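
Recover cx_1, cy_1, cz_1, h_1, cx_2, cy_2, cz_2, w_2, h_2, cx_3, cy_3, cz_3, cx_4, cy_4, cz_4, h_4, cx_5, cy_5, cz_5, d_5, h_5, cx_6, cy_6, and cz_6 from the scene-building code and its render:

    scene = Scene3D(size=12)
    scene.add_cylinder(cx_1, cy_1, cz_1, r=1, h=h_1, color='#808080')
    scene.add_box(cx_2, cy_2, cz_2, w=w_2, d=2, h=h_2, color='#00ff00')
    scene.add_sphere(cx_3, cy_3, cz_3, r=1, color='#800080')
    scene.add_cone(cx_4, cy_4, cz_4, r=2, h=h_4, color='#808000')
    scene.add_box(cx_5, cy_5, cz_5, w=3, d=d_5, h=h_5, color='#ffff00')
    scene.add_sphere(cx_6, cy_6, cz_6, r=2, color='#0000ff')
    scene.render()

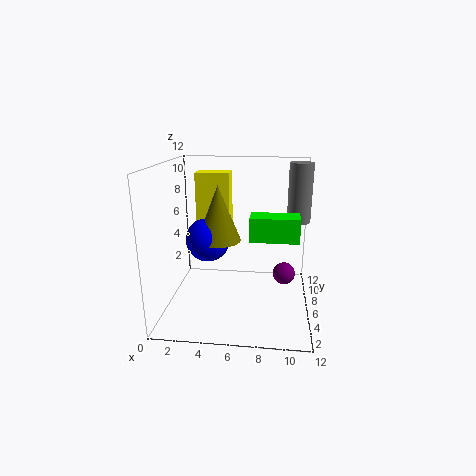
cx_1 = 11
cy_1 = 8
cz_1 = 7
h_1 = 5
cx_2 = 7
cy_2 = 5
cz_2 = 6
w_2 = 4
h_2 = 2
cx_3 = 10
cy_3 = 8
cz_3 = 2
cx_4 = 4
cy_4 = 8
cz_4 = 5
h_4 = 5
cx_5 = 2
cy_5 = 8
cz_5 = 6
d_5 = 2
h_5 = 5
cx_6 = 3
cy_6 = 8
cz_6 = 5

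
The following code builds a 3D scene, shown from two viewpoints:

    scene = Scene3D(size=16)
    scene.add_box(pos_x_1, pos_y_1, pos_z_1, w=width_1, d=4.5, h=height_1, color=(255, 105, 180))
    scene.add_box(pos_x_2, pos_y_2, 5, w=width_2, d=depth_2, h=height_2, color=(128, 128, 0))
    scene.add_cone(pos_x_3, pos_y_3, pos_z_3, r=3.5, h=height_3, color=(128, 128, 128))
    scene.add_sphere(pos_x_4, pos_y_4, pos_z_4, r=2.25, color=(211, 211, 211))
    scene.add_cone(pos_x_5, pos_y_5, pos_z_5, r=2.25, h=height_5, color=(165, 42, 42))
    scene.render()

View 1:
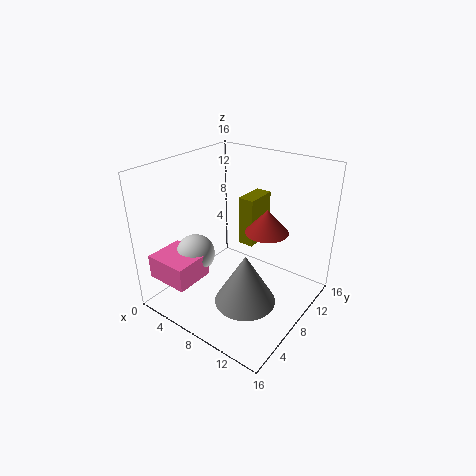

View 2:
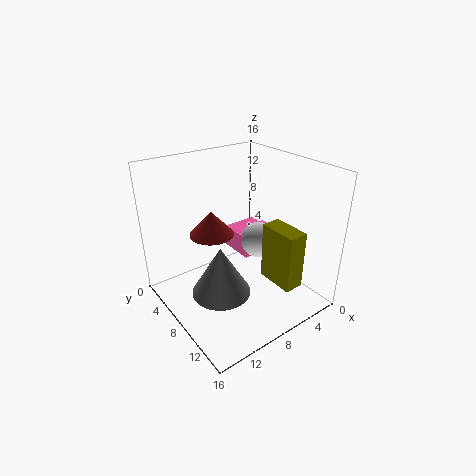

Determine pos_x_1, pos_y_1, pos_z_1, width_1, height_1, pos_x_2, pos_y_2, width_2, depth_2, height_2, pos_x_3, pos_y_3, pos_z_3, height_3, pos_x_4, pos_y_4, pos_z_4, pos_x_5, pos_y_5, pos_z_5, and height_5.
pos_x_1 = 0.25
pos_y_1 = 1.5
pos_z_1 = 3.25
width_1 = 5
height_1 = 2.75
pos_x_2 = 5.5
pos_y_2 = 11.5
width_2 = 2
depth_2 = 4
height_2 = 6
pos_x_3 = 9.75
pos_y_3 = 7
pos_z_3 = 0.75
height_3 = 6
pos_x_4 = 3.25
pos_y_4 = 6
pos_z_4 = 5.25
pos_x_5 = 11.5
pos_y_5 = 8.25
pos_z_5 = 9.75
height_5 = 2.5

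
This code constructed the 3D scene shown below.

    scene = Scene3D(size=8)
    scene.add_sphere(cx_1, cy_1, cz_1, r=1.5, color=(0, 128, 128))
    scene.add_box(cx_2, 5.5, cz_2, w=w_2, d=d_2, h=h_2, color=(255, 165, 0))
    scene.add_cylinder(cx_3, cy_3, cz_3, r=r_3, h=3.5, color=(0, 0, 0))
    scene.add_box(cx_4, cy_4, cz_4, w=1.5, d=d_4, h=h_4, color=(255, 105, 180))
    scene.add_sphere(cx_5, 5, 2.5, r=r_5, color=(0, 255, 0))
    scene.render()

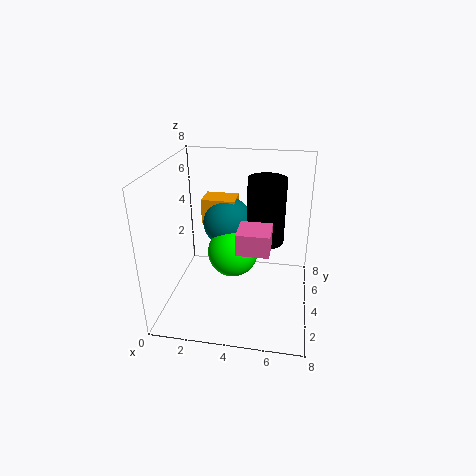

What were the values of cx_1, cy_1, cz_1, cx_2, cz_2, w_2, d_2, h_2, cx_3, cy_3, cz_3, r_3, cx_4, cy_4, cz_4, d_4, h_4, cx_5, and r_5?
cx_1 = 3
cy_1 = 6
cz_1 = 4
cx_2 = 1.5
cz_2 = 4
w_2 = 2
d_2 = 1.5
h_2 = 1.5
cx_3 = 5.5
cy_3 = 4
cz_3 = 4
r_3 = 1
cx_4 = 4.5
cy_4 = 0.5
cz_4 = 5
d_4 = 1.5
h_4 = 1
cx_5 = 3.5
r_5 = 1.5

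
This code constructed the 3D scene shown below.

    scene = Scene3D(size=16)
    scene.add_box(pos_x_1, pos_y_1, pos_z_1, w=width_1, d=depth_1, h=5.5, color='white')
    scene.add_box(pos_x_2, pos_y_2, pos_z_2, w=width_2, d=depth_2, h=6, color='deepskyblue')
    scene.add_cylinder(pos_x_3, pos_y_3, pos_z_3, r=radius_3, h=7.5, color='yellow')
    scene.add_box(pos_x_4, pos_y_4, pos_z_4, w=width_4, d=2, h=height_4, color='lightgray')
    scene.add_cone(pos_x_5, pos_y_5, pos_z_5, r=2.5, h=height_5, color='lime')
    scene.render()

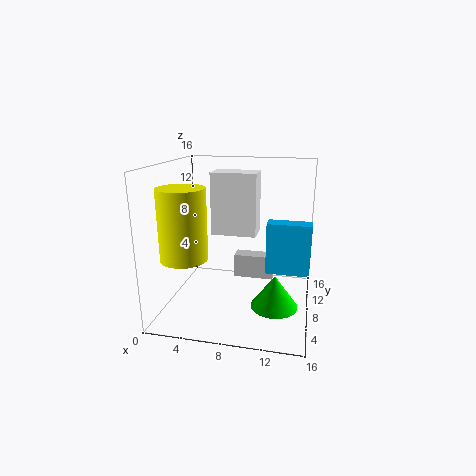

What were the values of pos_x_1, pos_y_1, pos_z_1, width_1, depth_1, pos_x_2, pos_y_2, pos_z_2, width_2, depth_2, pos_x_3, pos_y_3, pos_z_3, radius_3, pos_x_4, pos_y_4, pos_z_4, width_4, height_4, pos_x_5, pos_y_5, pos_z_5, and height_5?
pos_x_1 = 7, pos_y_1 = 1.5, pos_z_1 = 10.5, width_1 = 4, depth_1 = 2.5, pos_x_2 = 11, pos_y_2 = 9, pos_z_2 = 3.5, width_2 = 5, depth_2 = 2, pos_x_3 = 3, pos_y_3 = 4.5, pos_z_3 = 6.5, radius_3 = 2.5, pos_x_4 = 6.5, pos_y_4 = 12.5, pos_z_4 = 1, width_4 = 5, height_4 = 3, pos_x_5 = 12.5, pos_y_5 = 5.5, pos_z_5 = 1.5, height_5 = 3.5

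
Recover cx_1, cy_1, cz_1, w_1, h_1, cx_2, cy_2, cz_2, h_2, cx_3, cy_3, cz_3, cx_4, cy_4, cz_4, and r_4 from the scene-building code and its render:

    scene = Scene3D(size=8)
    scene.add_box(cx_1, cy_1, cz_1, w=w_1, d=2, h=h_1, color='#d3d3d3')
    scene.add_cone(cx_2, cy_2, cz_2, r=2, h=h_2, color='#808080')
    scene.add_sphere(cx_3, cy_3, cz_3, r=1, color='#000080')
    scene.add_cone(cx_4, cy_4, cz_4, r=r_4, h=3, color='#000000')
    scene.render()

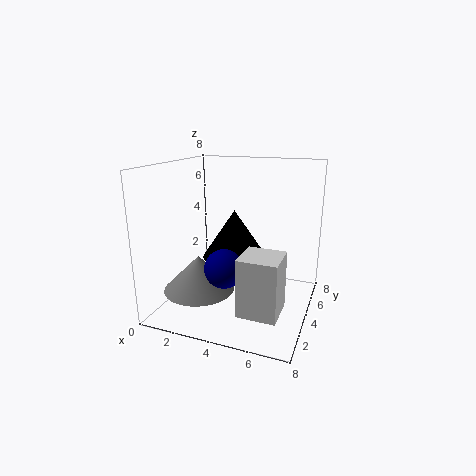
cx_1 = 5
cy_1 = 1
cz_1 = 1
w_1 = 2
h_1 = 3
cx_2 = 2
cy_2 = 3
cz_2 = 1
h_2 = 2
cx_3 = 4
cy_3 = 2
cz_3 = 3
cx_4 = 3
cy_4 = 6
cz_4 = 2
r_4 = 2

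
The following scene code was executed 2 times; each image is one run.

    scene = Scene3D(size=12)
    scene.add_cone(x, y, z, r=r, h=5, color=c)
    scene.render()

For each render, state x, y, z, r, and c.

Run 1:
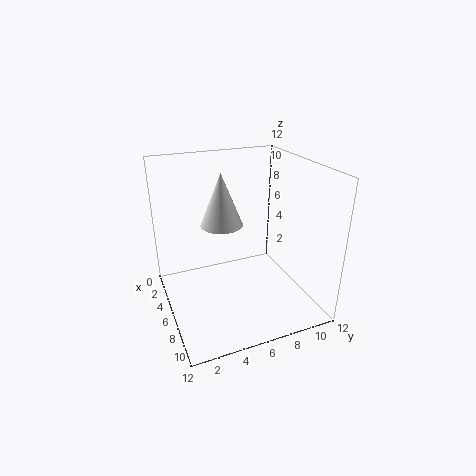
x = 2
y = 6
z = 5.5
r = 2
c = 'white'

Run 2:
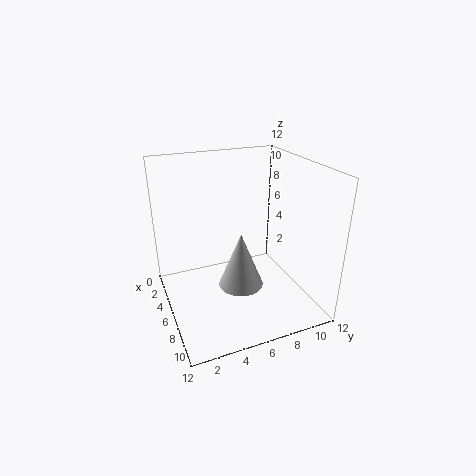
x = 5.5
y = 6.5
z = 1
r = 2
c = 'lightgray'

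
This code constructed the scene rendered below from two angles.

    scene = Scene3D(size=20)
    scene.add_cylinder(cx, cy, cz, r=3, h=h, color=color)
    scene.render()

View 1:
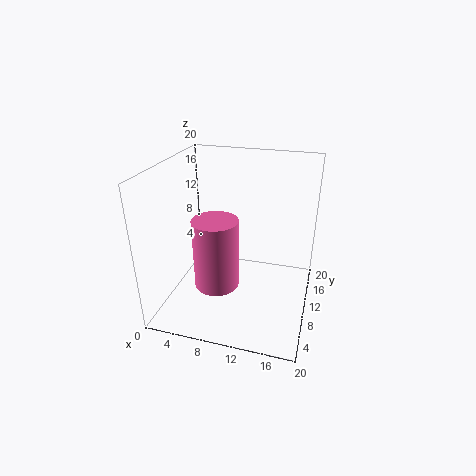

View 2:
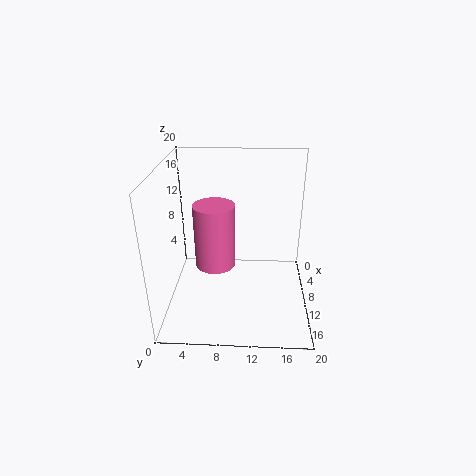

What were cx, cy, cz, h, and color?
cx = 8; cy = 6.5; cz = 4.5; h = 9.5; color = 'hotpink'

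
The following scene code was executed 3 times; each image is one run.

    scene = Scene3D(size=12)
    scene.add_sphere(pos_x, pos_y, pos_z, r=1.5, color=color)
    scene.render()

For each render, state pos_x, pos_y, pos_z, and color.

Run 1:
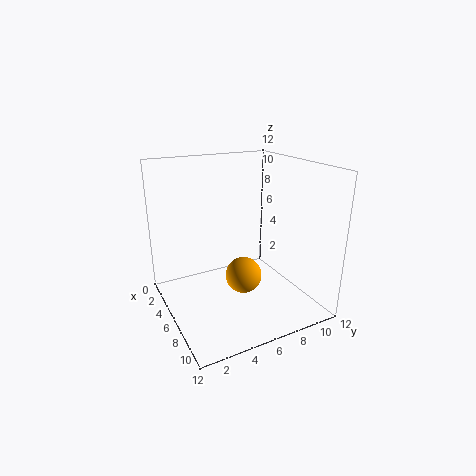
pos_x = 7, pos_y = 6, pos_z = 3, color = 'orange'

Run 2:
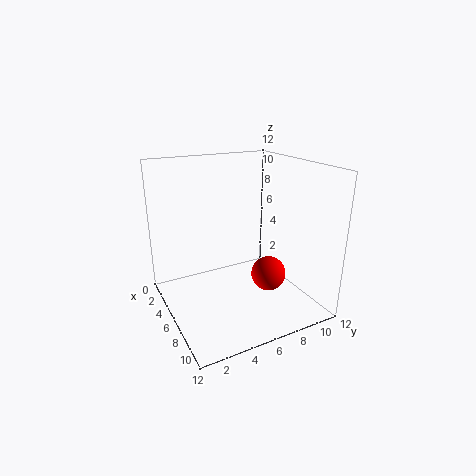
pos_x = 7, pos_y = 8.5, pos_z = 2.5, color = 'red'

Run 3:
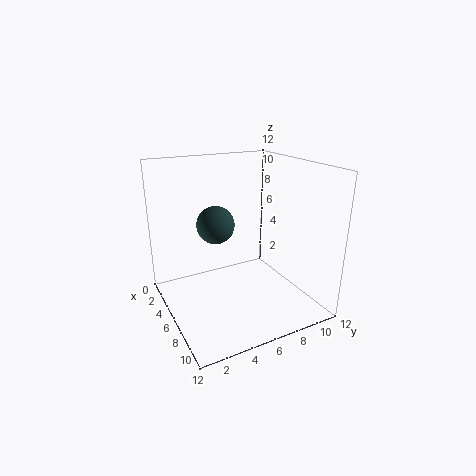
pos_x = 6, pos_y = 4, pos_z = 7.5, color = 'darkslategray'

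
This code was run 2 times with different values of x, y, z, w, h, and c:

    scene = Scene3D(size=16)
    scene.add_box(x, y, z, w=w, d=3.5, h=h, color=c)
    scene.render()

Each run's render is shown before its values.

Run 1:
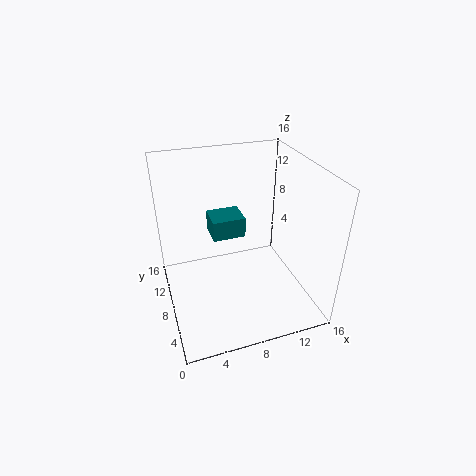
x = 6, y = 11, z = 6, w = 4, h = 2.5, c = 'teal'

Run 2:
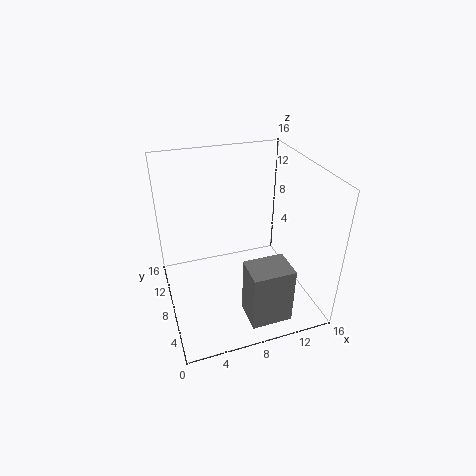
x = 7.5, y = 1.5, z = 0.5, w = 4.5, h = 6.5, c = 'gray'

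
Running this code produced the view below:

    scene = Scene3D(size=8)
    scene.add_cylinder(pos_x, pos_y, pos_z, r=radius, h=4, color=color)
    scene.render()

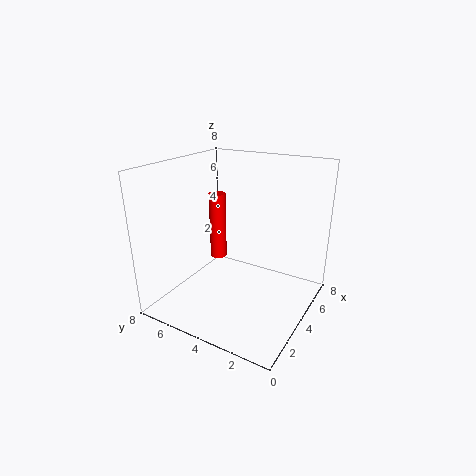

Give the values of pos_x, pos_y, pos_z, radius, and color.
pos_x = 5; pos_y = 6; pos_z = 2; radius = 0.5; color = 'red'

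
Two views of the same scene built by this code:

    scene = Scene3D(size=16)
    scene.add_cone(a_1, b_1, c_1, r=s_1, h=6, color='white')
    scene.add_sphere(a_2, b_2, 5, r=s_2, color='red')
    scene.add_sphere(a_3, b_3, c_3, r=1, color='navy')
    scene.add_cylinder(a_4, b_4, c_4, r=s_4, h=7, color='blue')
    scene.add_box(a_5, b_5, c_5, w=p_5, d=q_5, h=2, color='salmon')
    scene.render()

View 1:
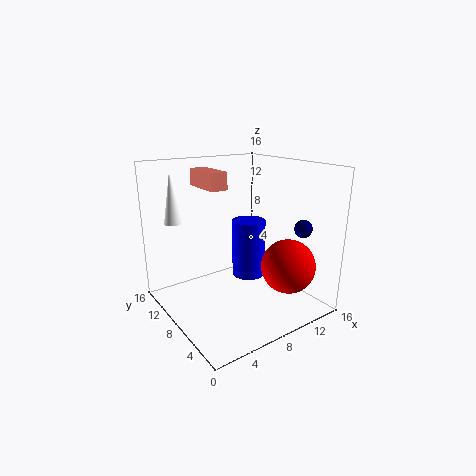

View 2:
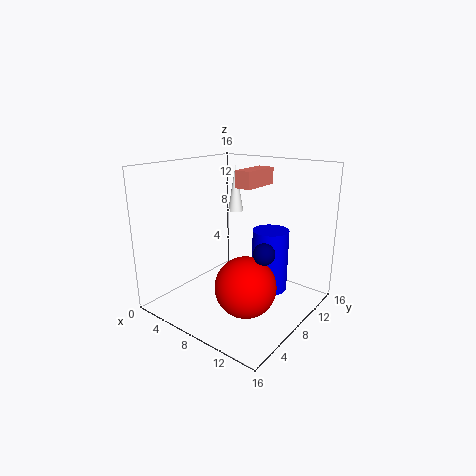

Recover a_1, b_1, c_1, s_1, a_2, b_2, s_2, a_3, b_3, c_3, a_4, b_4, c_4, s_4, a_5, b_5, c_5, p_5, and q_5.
a_1 = 3
b_1 = 14
c_1 = 9
s_1 = 1
a_2 = 12
b_2 = 4
s_2 = 3
a_3 = 14
b_3 = 4
c_3 = 9
a_4 = 11
b_4 = 10
c_4 = 2
s_4 = 2
a_5 = 6
b_5 = 10
c_5 = 13
p_5 = 2
q_5 = 5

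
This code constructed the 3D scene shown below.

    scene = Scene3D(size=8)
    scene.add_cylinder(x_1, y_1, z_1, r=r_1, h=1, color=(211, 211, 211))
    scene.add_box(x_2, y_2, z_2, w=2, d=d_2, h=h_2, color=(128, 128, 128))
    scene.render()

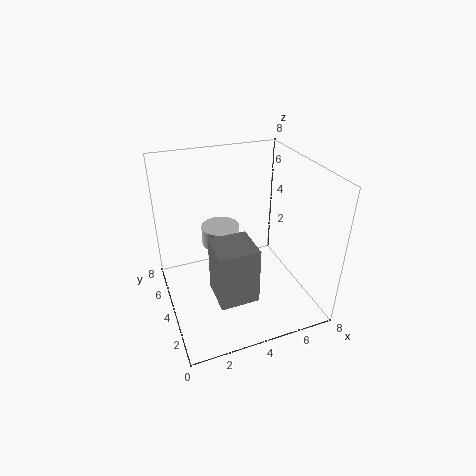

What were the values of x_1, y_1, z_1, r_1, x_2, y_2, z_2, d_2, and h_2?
x_1 = 3, y_1 = 4, z_1 = 4, r_1 = 1, x_2 = 2, y_2 = 1, z_2 = 2, d_2 = 2, h_2 = 3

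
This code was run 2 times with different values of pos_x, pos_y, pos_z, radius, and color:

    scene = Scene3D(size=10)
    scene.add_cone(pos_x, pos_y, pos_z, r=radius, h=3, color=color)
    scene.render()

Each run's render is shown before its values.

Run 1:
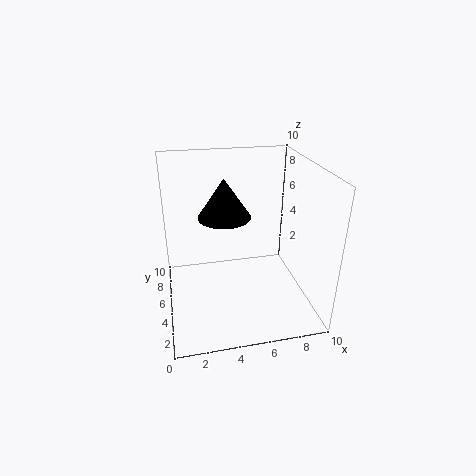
pos_x = 4.5; pos_y = 7.5; pos_z = 5.5; radius = 2; color = 'black'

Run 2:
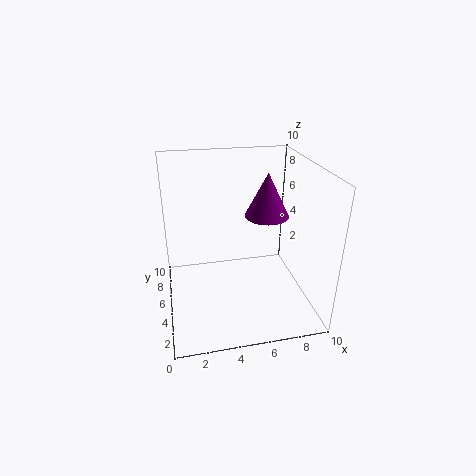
pos_x = 7; pos_y = 5; pos_z = 6.5; radius = 1.5; color = 'purple'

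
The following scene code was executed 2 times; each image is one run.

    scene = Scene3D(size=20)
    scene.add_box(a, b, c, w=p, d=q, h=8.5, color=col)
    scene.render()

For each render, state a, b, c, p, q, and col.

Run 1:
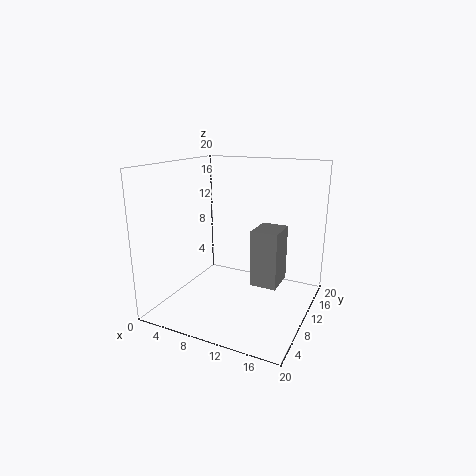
a = 11
b = 12
c = 2
p = 4
q = 5
col = 'gray'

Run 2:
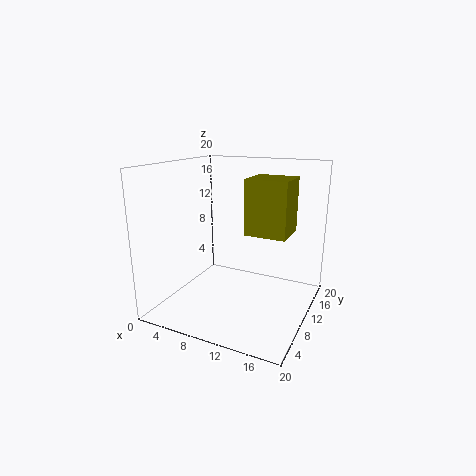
a = 9
b = 14
c = 9
p = 6.5
q = 6
col = 'olive'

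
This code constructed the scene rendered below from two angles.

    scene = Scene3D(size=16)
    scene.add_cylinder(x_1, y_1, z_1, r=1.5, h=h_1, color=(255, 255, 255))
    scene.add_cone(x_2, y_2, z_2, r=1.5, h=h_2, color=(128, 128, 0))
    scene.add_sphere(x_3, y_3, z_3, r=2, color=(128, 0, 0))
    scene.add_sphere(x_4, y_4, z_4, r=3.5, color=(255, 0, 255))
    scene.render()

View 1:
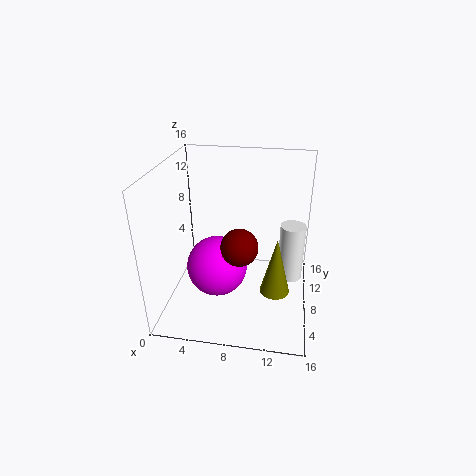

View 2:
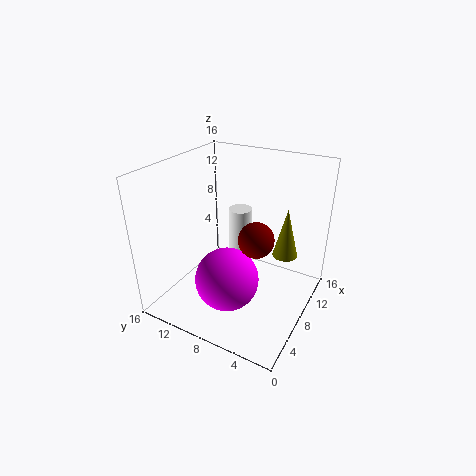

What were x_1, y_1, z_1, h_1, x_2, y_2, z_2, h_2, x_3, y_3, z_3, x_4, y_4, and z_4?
x_1 = 14
y_1 = 11
z_1 = 1.5
h_1 = 7
x_2 = 12.5
y_2 = 4
z_2 = 4.5
h_2 = 6
x_3 = 8.5
y_3 = 6
z_3 = 8
x_4 = 5.5
y_4 = 8
z_4 = 4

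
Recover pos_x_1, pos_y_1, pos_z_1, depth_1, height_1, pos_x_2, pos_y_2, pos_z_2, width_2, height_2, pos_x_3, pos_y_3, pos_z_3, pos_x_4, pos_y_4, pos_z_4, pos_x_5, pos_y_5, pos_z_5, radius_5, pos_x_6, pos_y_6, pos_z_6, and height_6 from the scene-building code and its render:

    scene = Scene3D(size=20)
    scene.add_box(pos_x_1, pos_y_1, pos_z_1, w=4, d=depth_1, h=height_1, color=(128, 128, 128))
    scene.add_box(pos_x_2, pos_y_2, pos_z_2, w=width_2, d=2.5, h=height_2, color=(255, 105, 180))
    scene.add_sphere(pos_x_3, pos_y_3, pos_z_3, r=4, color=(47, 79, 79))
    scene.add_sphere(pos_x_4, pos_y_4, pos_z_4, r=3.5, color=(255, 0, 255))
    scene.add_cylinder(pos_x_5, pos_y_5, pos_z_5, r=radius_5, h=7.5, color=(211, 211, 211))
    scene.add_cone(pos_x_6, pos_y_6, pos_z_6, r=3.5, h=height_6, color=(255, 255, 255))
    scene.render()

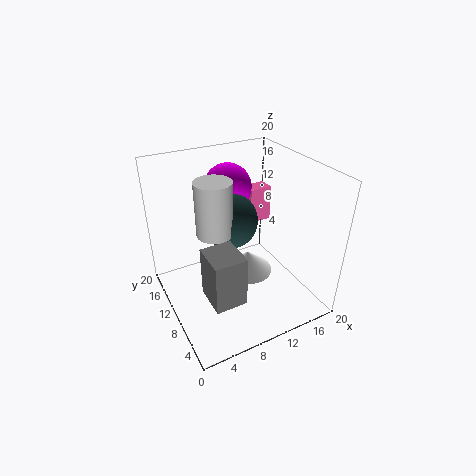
pos_x_1 = 3
pos_y_1 = 2
pos_z_1 = 6
depth_1 = 4.5
height_1 = 6.5
pos_x_2 = 15
pos_y_2 = 15
pos_z_2 = 8.5
width_2 = 3.5
height_2 = 5.5
pos_x_3 = 10
pos_y_3 = 12.5
pos_z_3 = 11.5
pos_x_4 = 11.5
pos_y_4 = 16
pos_z_4 = 15
pos_x_5 = 7
pos_y_5 = 11
pos_z_5 = 11
radius_5 = 2.5
pos_x_6 = 11
pos_y_6 = 9
pos_z_6 = 5
height_6 = 3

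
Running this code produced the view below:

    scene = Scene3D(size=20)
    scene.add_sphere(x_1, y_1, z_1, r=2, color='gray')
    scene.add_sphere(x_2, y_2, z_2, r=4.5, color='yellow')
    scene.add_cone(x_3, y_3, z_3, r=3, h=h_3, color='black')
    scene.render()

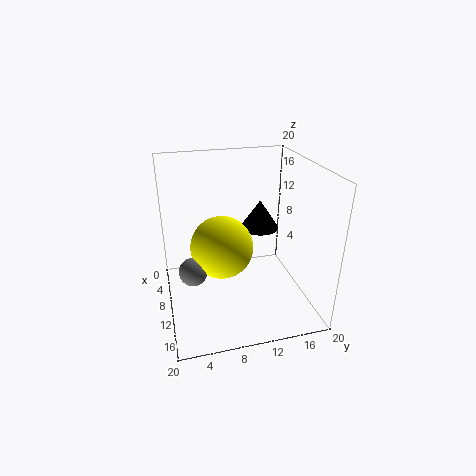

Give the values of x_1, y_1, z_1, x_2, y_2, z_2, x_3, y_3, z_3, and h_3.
x_1 = 10, y_1 = 3.5, z_1 = 5.5, x_2 = 8.5, y_2 = 8, z_2 = 8, x_3 = 4.5, y_3 = 15, z_3 = 8.5, h_3 = 4.5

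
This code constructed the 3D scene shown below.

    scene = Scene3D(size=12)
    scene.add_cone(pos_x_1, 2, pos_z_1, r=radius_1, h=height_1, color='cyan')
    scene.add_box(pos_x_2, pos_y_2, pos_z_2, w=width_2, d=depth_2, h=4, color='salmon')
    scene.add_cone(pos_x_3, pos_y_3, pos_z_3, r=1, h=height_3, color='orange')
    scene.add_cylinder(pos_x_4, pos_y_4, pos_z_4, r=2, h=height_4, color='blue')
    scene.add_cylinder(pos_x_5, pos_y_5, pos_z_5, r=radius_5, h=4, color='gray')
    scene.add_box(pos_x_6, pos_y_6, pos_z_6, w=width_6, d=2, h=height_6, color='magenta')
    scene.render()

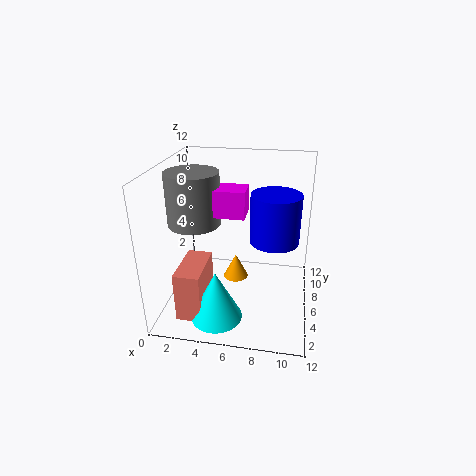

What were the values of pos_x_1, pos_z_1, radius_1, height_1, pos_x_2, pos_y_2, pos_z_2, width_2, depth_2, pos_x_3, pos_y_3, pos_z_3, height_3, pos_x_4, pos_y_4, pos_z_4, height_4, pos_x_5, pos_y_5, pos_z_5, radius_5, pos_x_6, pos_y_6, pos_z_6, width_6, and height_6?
pos_x_1 = 5, pos_z_1 = 1, radius_1 = 2, height_1 = 4, pos_x_2 = 2, pos_y_2 = 1, pos_z_2 = 1, width_2 = 2, depth_2 = 4, pos_x_3 = 6, pos_y_3 = 5, pos_z_3 = 3, height_3 = 2, pos_x_4 = 9, pos_y_4 = 6, pos_z_4 = 6, height_4 = 4, pos_x_5 = 3, pos_y_5 = 4, pos_z_5 = 8, radius_5 = 2, pos_x_6 = 4, pos_y_6 = 3, pos_z_6 = 9, width_6 = 3, height_6 = 2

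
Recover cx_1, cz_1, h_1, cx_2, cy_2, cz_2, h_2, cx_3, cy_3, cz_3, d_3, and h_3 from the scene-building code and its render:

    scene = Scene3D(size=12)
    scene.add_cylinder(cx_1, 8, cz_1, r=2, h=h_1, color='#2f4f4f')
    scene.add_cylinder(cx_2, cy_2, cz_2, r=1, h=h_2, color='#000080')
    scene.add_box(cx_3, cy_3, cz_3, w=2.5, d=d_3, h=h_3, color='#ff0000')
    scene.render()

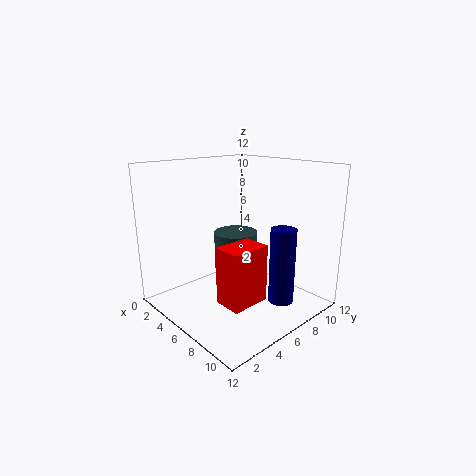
cx_1 = 3.5, cz_1 = 2, h_1 = 3.5, cx_2 = 10, cy_2 = 7, cz_2 = 1.5, h_2 = 6, cx_3 = 5.5, cy_3 = 4, cz_3 = 0.5, d_3 = 3.5, h_3 = 5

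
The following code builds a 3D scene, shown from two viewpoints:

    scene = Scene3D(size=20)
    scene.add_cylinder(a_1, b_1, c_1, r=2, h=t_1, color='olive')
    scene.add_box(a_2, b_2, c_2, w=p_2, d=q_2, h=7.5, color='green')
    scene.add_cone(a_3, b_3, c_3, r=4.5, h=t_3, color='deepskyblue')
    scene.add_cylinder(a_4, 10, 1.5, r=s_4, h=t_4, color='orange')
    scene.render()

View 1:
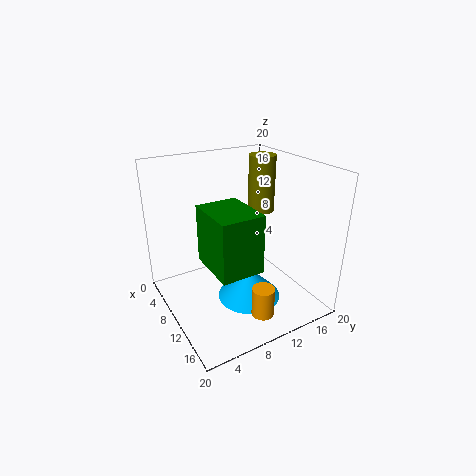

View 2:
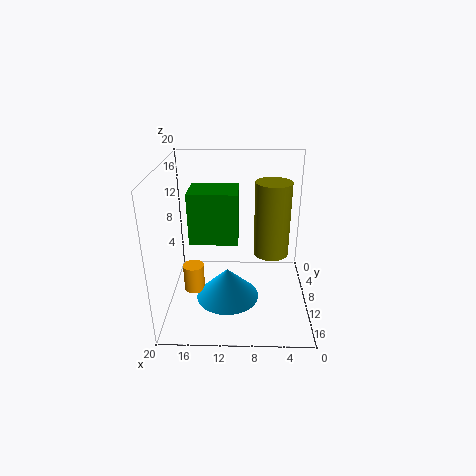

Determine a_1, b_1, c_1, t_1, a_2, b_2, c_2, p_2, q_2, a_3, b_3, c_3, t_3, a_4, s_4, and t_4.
a_1 = 6, b_1 = 16.5, c_1 = 11.5, t_1 = 8.5, a_2 = 10, b_2 = 4, c_2 = 8.5, p_2 = 7, q_2 = 5.5, a_3 = 11.5, b_3 = 11, c_3 = 1, t_3 = 4.5, a_4 = 16.5, s_4 = 1.5, t_4 = 4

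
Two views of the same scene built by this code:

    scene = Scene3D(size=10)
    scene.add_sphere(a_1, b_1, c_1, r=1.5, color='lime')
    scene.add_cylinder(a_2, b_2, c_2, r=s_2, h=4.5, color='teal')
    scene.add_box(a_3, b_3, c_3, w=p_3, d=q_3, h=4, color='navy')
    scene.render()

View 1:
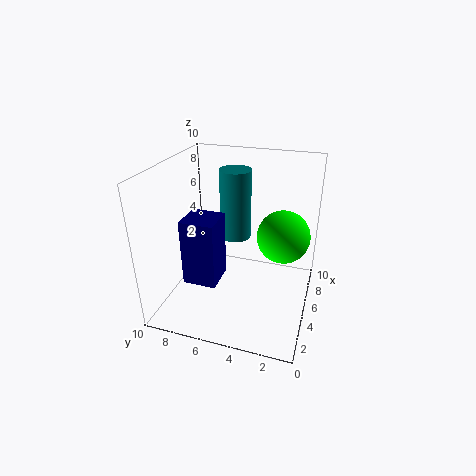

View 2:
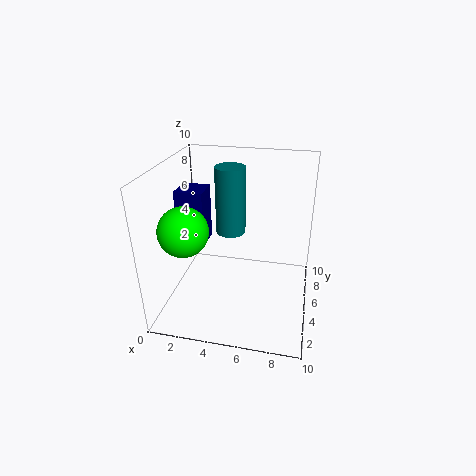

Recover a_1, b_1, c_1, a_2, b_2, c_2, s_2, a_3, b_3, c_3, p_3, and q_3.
a_1 = 2.5, b_1 = 1.5, c_1 = 7, a_2 = 4.5, b_2 = 5, c_2 = 5.5, s_2 = 1, a_3 = 0.5, b_3 = 5, c_3 = 4, p_3 = 2, q_3 = 2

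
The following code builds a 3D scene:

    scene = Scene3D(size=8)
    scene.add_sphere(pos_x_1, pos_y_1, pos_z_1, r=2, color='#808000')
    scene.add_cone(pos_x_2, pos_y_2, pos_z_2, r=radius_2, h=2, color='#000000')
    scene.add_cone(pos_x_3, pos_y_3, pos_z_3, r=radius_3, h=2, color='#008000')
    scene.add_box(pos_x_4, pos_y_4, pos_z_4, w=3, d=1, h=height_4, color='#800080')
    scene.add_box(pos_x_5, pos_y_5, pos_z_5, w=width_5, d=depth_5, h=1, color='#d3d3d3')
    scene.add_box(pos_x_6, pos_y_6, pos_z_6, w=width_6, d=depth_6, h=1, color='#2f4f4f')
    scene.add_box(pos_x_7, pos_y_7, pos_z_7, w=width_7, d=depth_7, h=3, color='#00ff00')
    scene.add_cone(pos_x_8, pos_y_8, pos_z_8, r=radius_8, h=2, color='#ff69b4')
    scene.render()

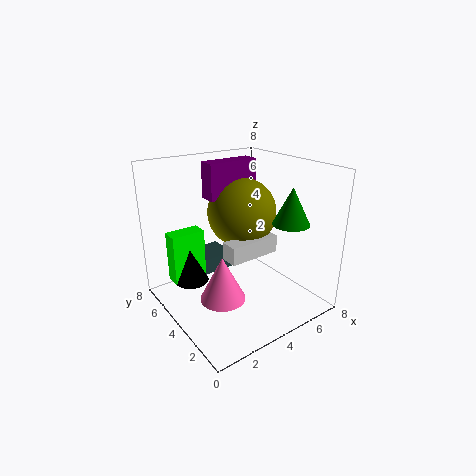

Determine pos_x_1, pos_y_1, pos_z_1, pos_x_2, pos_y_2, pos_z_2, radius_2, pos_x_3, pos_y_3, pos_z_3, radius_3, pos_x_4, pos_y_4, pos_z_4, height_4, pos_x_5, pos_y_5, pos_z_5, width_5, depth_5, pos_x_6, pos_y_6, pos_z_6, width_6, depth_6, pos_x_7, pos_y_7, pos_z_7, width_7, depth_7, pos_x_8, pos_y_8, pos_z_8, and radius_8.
pos_x_1 = 5, pos_y_1 = 5, pos_z_1 = 5, pos_x_2 = 2, pos_y_2 = 6, pos_z_2 = 1, radius_2 = 1, pos_x_3 = 6, pos_y_3 = 2, pos_z_3 = 5, radius_3 = 1, pos_x_4 = 3, pos_y_4 = 5, pos_z_4 = 6, height_4 = 2, pos_x_5 = 3, pos_y_5 = 3, pos_z_5 = 3, width_5 = 3, depth_5 = 1, pos_x_6 = 3, pos_y_6 = 6, pos_z_6 = 1, width_6 = 2, depth_6 = 2, pos_x_7 = 1, pos_y_7 = 6, pos_z_7 = 1, width_7 = 2, depth_7 = 1, pos_x_8 = 1, pos_y_8 = 1, pos_z_8 = 3, radius_8 = 1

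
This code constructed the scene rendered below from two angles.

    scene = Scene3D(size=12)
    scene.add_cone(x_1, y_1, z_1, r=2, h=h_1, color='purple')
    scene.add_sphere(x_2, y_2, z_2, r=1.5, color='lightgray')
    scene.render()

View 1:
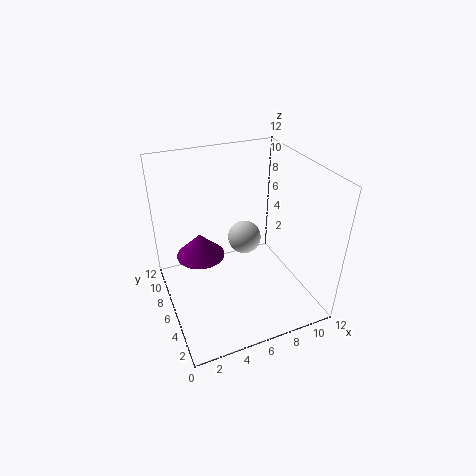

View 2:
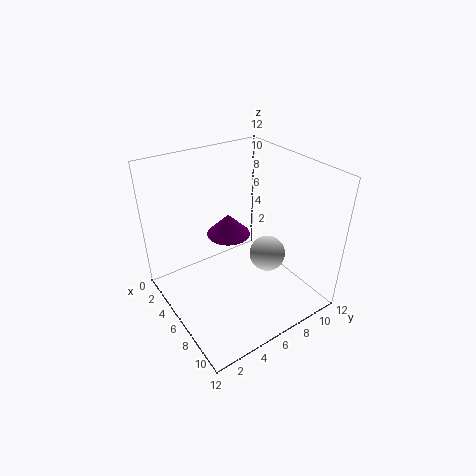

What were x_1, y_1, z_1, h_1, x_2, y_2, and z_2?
x_1 = 3, y_1 = 7, z_1 = 4.5, h_1 = 2, x_2 = 7.5, y_2 = 8, z_2 = 4.5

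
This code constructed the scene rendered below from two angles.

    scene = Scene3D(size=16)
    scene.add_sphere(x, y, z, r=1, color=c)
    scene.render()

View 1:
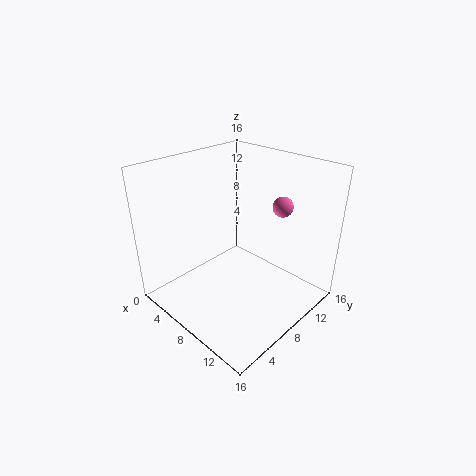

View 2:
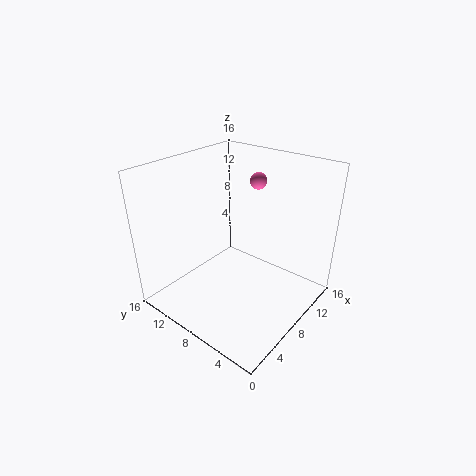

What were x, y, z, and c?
x = 13, y = 9, z = 13, c = 'hotpink'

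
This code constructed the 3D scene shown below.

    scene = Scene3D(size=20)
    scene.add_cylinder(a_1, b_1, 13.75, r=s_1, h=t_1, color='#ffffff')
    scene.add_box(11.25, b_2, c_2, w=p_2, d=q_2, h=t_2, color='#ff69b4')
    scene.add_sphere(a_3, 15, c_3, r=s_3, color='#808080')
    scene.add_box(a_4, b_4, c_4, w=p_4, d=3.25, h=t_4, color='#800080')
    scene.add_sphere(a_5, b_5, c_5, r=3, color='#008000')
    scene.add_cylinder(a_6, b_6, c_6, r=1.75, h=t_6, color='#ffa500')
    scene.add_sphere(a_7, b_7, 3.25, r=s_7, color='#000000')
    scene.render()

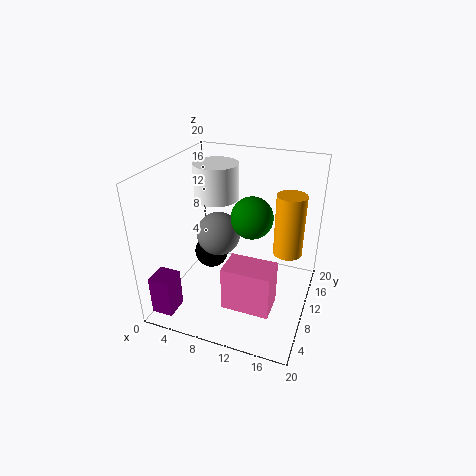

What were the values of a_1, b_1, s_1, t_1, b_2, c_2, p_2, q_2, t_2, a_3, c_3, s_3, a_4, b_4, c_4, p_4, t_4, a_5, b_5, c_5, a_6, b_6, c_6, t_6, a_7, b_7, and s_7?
a_1 = 5.25
b_1 = 13.75
s_1 = 3.25
t_1 = 5.25
b_2 = 1
c_2 = 5.5
p_2 = 5.75
q_2 = 3.75
t_2 = 5.5
a_3 = 4.75
c_3 = 7
s_3 = 3.5
a_4 = 0.25
b_4 = 1.75
c_4 = 0.5
p_4 = 3
t_4 = 5.5
a_5 = 11.25
b_5 = 12.25
c_5 = 12.25
a_6 = 17.5
b_6 = 7.25
c_6 = 11
t_6 = 7.5
a_7 = 3.25
b_7 = 15.25
s_7 = 2.75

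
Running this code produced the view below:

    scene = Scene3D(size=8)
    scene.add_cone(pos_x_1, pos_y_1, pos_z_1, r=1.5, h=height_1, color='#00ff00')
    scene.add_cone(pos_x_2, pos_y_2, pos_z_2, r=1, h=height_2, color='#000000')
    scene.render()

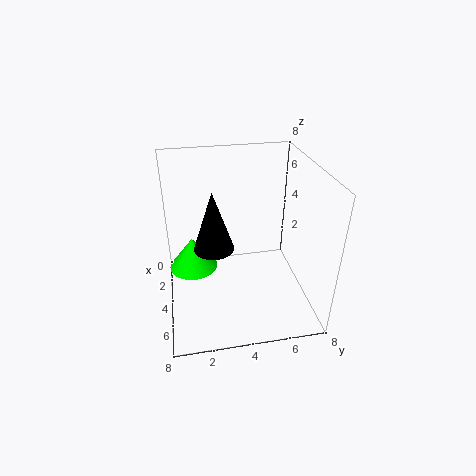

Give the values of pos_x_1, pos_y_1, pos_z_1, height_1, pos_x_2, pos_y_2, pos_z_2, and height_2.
pos_x_1 = 2
pos_y_1 = 1.5
pos_z_1 = 1
height_1 = 2
pos_x_2 = 5.5
pos_y_2 = 2.5
pos_z_2 = 4.5
height_2 = 3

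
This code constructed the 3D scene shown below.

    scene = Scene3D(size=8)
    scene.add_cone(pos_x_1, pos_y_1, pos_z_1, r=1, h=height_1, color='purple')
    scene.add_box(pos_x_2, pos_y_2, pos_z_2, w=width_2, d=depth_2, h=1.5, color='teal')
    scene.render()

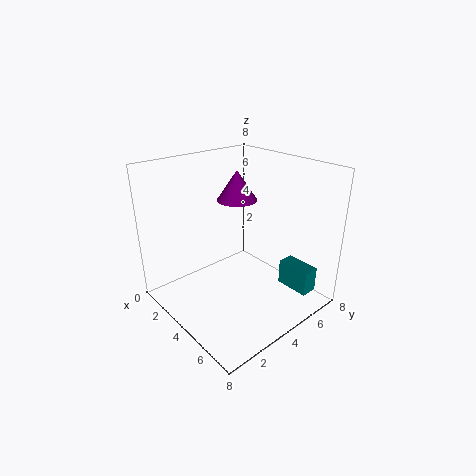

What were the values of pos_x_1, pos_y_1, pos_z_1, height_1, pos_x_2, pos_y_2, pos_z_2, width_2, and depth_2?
pos_x_1 = 4.5, pos_y_1 = 3.5, pos_z_1 = 6.5, height_1 = 1.5, pos_x_2 = 5, pos_y_2 = 6.5, pos_z_2 = 0.5, width_2 = 2, depth_2 = 1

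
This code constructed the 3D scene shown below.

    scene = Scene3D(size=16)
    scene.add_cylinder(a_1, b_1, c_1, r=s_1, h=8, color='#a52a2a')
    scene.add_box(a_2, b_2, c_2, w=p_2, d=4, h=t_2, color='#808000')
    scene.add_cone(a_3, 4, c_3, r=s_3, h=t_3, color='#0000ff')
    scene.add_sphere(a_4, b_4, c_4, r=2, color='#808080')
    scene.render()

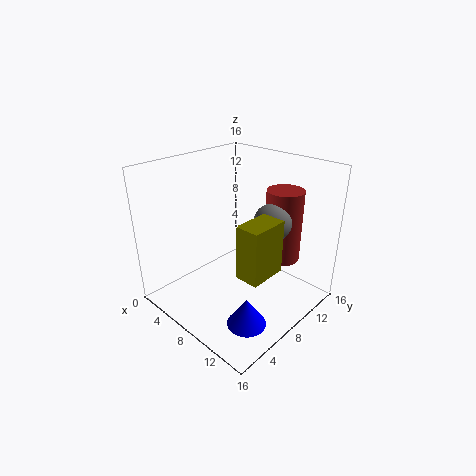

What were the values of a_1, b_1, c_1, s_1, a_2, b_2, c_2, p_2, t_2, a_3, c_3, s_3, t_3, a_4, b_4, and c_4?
a_1 = 11.5, b_1 = 11.5, c_1 = 5.5, s_1 = 2, a_2 = 11.5, b_2 = 4, c_2 = 6.5, p_2 = 2.5, t_2 = 5.5, a_3 = 13, c_3 = 1.5, s_3 = 2, t_3 = 3, a_4 = 11.5, b_4 = 9.5, c_4 = 10.5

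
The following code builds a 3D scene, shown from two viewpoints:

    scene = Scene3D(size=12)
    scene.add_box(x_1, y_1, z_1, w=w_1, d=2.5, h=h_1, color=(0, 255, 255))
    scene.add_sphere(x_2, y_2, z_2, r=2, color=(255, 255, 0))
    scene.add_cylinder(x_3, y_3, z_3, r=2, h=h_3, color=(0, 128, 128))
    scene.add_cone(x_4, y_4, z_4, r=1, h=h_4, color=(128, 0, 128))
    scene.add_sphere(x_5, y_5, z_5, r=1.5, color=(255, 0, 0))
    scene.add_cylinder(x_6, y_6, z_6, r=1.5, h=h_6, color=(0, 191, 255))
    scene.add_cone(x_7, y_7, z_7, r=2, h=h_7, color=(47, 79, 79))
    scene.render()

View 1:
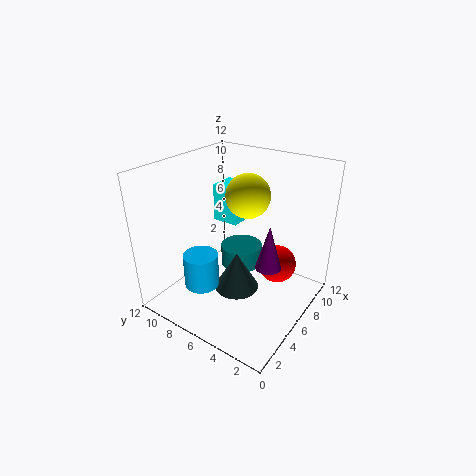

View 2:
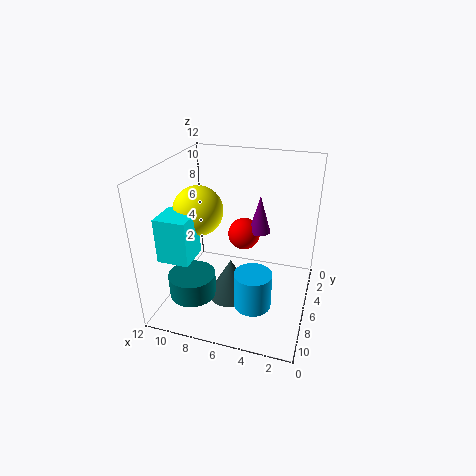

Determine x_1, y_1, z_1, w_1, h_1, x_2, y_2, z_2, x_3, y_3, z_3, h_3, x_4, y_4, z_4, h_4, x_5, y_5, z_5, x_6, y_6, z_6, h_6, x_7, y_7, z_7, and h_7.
x_1 = 8.5; y_1 = 8; z_1 = 5.5; w_1 = 2.5; h_1 = 3.5; x_2 = 9; y_2 = 7; z_2 = 8.5; x_3 = 9.5; y_3 = 8; z_3 = 1; h_3 = 2; x_4 = 5; y_4 = 2.5; z_4 = 5; h_4 = 3.5; x_5 = 6.5; y_5 = 2.5; z_5 = 4.5; x_6 = 4; y_6 = 8.5; z_6 = 1.5; h_6 = 3; x_7 = 6.5; y_7 = 6.5; z_7 = 0.5; h_7 = 3.5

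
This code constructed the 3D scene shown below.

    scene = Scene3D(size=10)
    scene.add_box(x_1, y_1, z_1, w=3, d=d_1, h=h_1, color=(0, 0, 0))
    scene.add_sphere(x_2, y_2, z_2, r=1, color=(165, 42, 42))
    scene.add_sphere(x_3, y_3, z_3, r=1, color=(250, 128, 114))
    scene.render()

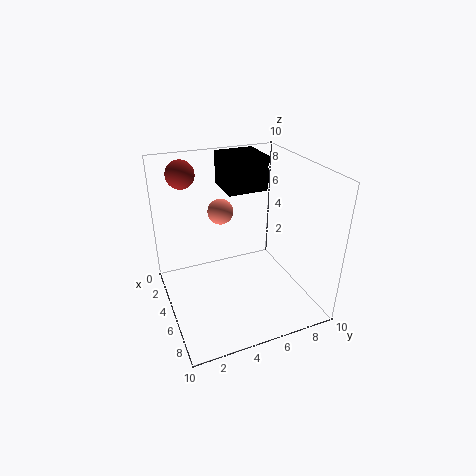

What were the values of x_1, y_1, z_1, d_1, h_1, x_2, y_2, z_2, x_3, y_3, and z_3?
x_1 = 0.5, y_1 = 5, z_1 = 7.5, d_1 = 3, h_1 = 2.5, x_2 = 2, y_2 = 2, z_2 = 9, x_3 = 1.5, y_3 = 5, z_3 = 5.5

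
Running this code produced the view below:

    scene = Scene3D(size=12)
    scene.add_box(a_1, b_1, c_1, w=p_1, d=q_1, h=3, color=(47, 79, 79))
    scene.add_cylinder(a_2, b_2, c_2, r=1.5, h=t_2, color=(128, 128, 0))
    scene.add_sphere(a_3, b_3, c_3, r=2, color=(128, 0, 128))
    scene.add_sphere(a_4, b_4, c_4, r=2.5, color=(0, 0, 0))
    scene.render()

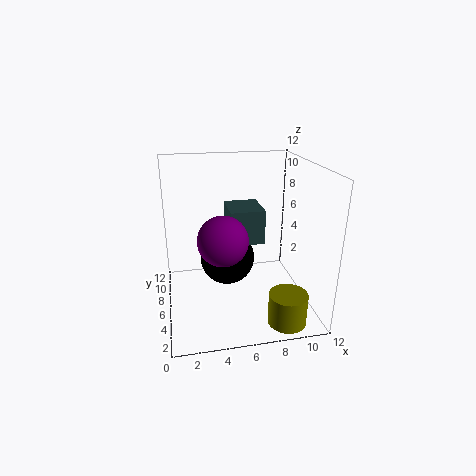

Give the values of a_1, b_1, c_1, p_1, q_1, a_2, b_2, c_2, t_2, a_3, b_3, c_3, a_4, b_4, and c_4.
a_1 = 5.5, b_1 = 6.5, c_1 = 5, p_1 = 3, q_1 = 3.5, a_2 = 9, b_2 = 1.5, c_2 = 0.5, t_2 = 2.5, a_3 = 4.5, b_3 = 4.5, c_3 = 6.5, a_4 = 5.5, b_4 = 8.5, c_4 = 3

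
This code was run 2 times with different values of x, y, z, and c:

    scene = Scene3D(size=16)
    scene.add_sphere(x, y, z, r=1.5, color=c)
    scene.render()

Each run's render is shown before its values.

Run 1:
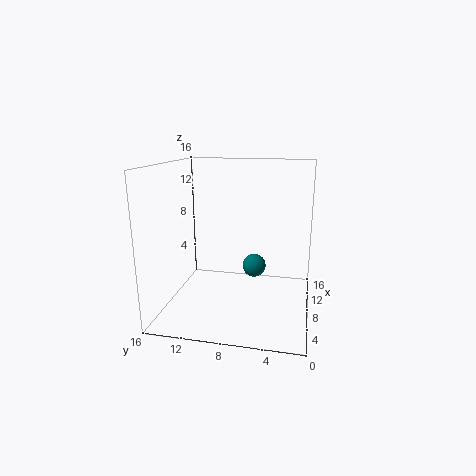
x = 13.5; y = 7; z = 2.5; c = 'teal'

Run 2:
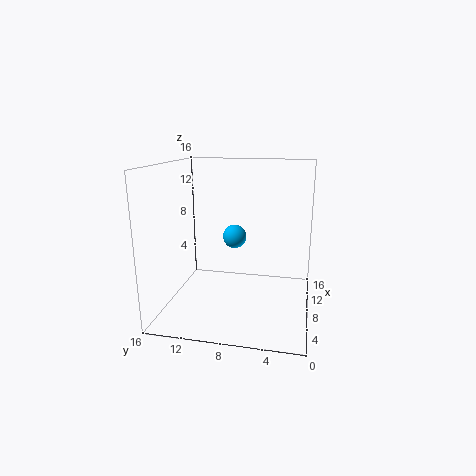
x = 13; y = 9.5; z = 6.5; c = 'deepskyblue'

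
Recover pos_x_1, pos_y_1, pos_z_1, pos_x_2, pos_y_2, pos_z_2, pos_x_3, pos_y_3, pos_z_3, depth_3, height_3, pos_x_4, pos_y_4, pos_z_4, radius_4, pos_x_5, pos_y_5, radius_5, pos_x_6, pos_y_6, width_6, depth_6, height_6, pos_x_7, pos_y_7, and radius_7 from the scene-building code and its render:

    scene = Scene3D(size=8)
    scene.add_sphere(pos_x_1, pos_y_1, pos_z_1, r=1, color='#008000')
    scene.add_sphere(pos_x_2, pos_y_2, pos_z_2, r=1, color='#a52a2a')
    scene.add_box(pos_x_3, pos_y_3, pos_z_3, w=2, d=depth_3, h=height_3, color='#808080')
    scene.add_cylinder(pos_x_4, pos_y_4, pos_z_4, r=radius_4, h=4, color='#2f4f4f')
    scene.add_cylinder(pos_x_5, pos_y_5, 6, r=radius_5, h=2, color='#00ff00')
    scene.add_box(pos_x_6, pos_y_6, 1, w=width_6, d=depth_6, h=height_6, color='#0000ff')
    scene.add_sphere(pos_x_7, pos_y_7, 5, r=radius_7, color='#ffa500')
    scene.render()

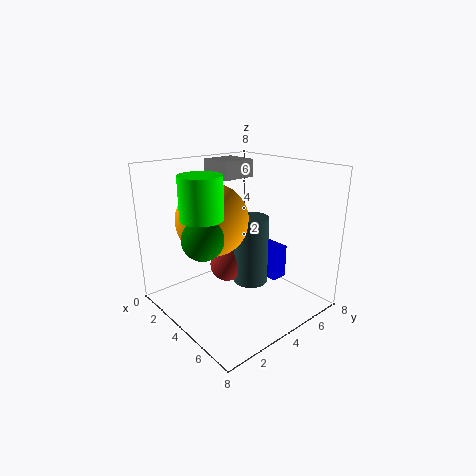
pos_x_1 = 5, pos_y_1 = 1, pos_z_1 = 5, pos_x_2 = 3, pos_y_2 = 4, pos_z_2 = 2, pos_x_3 = 1, pos_y_3 = 4, pos_z_3 = 7, depth_3 = 2, height_3 = 1, pos_x_4 = 4, pos_y_4 = 5, pos_z_4 = 1, radius_4 = 1, pos_x_5 = 5, pos_y_5 = 1, radius_5 = 1, pos_x_6 = 3, pos_y_6 = 6, width_6 = 2, depth_6 = 1, height_6 = 2, pos_x_7 = 3, pos_y_7 = 3, radius_7 = 2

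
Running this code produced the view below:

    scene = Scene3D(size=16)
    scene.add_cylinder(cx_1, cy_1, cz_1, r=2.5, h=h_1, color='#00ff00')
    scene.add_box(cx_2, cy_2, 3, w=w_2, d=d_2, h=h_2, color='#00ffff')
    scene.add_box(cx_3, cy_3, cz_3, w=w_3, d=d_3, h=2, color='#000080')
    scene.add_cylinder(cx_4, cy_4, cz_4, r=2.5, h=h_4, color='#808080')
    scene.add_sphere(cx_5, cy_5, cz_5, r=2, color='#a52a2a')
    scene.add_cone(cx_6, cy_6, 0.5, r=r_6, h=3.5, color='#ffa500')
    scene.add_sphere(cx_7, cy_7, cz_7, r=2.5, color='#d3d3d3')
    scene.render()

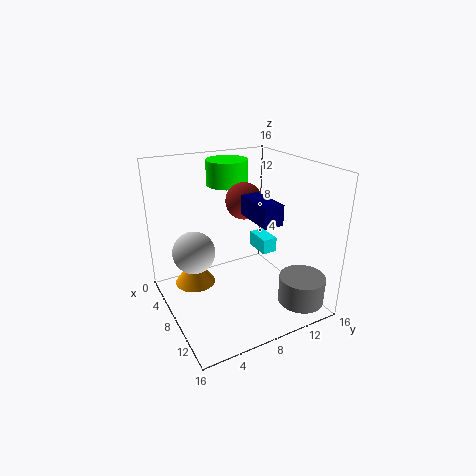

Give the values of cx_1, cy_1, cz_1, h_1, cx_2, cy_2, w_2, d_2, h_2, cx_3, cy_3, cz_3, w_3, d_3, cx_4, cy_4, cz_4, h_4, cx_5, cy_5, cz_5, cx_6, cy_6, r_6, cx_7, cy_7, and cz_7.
cx_1 = 2.5, cy_1 = 9.5, cz_1 = 12.5, h_1 = 3, cx_2 = 1.5, cy_2 = 13.5, w_2 = 3.5, d_2 = 2, h_2 = 2, cx_3 = 9.5, cy_3 = 7.5, cz_3 = 11.5, w_3 = 4.5, d_3 = 2, cx_4 = 13.5, cy_4 = 13, cz_4 = 1.5, h_4 = 3, cx_5 = 7.5, cy_5 = 9, cz_5 = 12, cx_6 = 3, cy_6 = 4.5, r_6 = 2.5, cx_7 = 4.5, cy_7 = 4, cz_7 = 5.5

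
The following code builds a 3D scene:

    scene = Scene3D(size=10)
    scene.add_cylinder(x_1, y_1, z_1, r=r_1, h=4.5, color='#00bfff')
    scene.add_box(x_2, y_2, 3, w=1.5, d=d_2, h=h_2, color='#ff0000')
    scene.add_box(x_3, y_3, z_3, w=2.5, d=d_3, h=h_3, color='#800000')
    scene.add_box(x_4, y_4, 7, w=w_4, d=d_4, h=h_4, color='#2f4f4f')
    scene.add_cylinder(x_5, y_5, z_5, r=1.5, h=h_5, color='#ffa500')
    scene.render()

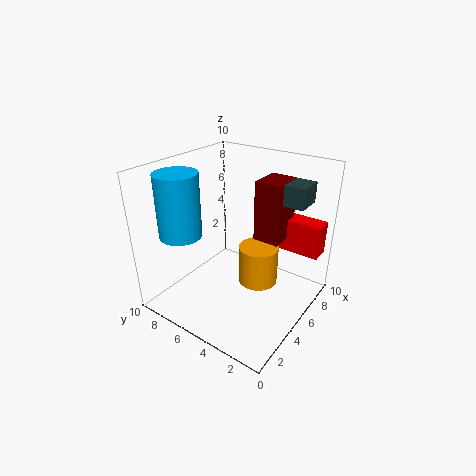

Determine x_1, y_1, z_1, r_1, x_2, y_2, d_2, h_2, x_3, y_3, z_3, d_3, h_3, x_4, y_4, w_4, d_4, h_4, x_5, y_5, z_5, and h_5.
x_1 = 3; y_1 = 8.5; z_1 = 5; r_1 = 1.5; x_2 = 8.5; y_2 = 0.5; d_2 = 3.5; h_2 = 2.5; x_3 = 7; y_3 = 3; z_3 = 4; d_3 = 2; h_3 = 4.5; x_4 = 7.5; y_4 = 1.5; w_4 = 2; d_4 = 3; h_4 = 1.5; x_5 = 7; y_5 = 4.5; z_5 = 0.5; h_5 = 3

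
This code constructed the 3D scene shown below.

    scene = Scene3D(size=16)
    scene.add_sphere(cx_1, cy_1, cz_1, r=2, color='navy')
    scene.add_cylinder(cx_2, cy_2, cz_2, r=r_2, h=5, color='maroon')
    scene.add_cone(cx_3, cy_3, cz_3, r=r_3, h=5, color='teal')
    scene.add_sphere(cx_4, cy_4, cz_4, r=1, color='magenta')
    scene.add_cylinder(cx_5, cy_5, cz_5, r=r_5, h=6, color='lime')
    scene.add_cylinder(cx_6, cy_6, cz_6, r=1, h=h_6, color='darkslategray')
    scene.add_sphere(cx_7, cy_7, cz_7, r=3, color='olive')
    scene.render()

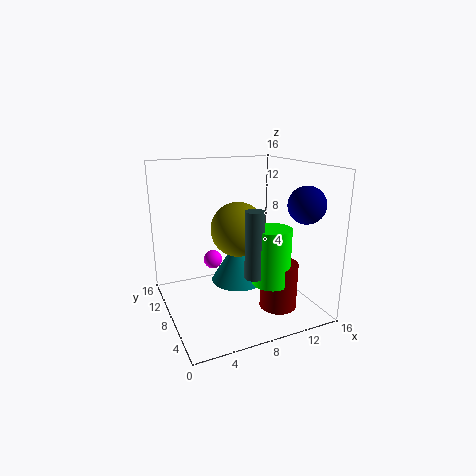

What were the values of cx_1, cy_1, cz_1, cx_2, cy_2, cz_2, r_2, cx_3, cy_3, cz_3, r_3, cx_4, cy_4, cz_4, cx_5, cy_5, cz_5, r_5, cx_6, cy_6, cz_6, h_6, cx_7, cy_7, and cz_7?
cx_1 = 14
cy_1 = 4
cz_1 = 12
cx_2 = 11
cy_2 = 4
cz_2 = 1
r_2 = 2
cx_3 = 8
cy_3 = 8
cz_3 = 3
r_3 = 3
cx_4 = 5
cy_4 = 8
cz_4 = 6
cx_5 = 10
cy_5 = 4
cz_5 = 4
r_5 = 2
cx_6 = 8
cy_6 = 4
cz_6 = 5
h_6 = 7
cx_7 = 8
cy_7 = 8
cz_7 = 9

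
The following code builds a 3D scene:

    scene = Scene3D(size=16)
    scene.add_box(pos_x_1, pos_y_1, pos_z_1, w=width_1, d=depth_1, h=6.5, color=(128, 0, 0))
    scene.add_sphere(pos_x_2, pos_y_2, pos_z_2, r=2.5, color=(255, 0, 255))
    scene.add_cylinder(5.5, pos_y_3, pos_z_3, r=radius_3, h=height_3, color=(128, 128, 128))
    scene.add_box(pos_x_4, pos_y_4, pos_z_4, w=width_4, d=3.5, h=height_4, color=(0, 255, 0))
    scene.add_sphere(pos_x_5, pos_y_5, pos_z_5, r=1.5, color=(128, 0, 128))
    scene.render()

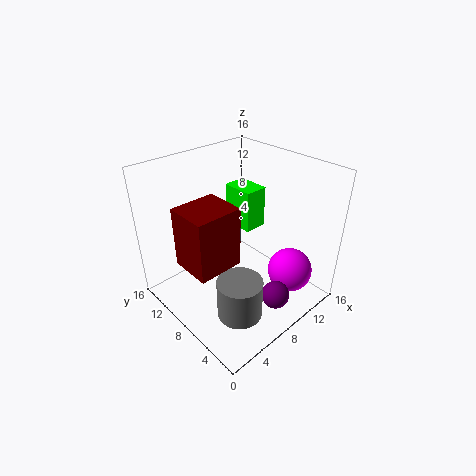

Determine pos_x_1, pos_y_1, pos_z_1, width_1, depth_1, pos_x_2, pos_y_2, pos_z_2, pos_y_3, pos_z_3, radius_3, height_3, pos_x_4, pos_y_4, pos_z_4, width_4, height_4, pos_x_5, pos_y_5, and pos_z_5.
pos_x_1 = 1.5; pos_y_1 = 6; pos_z_1 = 6.5; width_1 = 5; depth_1 = 4.5; pos_x_2 = 12; pos_y_2 = 3.5; pos_z_2 = 4; pos_y_3 = 5; pos_z_3 = 0.5; radius_3 = 2.5; height_3 = 4.5; pos_x_4 = 8.5; pos_y_4 = 7; pos_z_4 = 9; width_4 = 2.5; height_4 = 4.5; pos_x_5 = 8.5; pos_y_5 = 2.5; pos_z_5 = 3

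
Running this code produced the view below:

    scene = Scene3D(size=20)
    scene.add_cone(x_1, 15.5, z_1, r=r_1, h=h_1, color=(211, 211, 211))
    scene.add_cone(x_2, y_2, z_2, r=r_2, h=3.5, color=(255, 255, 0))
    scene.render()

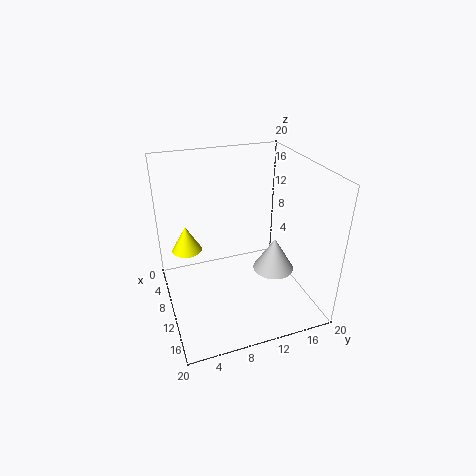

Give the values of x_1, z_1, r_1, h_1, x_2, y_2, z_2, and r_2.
x_1 = 10.5, z_1 = 4, r_1 = 3, h_1 = 5, x_2 = 9, y_2 = 3, z_2 = 9, r_2 = 2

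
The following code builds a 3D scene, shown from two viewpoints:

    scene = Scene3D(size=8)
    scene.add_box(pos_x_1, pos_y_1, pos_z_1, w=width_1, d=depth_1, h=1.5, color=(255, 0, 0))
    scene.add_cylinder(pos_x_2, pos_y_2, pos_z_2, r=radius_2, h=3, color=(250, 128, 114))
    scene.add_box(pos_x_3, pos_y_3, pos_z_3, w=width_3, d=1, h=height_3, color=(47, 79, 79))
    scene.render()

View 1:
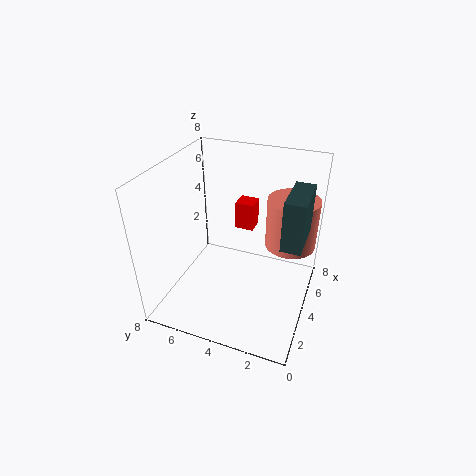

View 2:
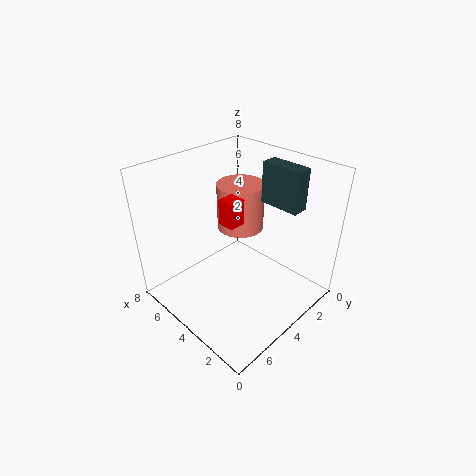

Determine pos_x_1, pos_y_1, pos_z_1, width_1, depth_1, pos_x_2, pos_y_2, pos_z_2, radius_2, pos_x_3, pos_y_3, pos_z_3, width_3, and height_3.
pos_x_1 = 4.25; pos_y_1 = 3.25; pos_z_1 = 4.5; width_1 = 1; depth_1 = 1; pos_x_2 = 6.25; pos_y_2 = 1.5; pos_z_2 = 2.75; radius_2 = 1.5; pos_x_3 = 2.25; pos_y_3 = 0.25; pos_z_3 = 5; width_3 = 2.5; height_3 = 2.5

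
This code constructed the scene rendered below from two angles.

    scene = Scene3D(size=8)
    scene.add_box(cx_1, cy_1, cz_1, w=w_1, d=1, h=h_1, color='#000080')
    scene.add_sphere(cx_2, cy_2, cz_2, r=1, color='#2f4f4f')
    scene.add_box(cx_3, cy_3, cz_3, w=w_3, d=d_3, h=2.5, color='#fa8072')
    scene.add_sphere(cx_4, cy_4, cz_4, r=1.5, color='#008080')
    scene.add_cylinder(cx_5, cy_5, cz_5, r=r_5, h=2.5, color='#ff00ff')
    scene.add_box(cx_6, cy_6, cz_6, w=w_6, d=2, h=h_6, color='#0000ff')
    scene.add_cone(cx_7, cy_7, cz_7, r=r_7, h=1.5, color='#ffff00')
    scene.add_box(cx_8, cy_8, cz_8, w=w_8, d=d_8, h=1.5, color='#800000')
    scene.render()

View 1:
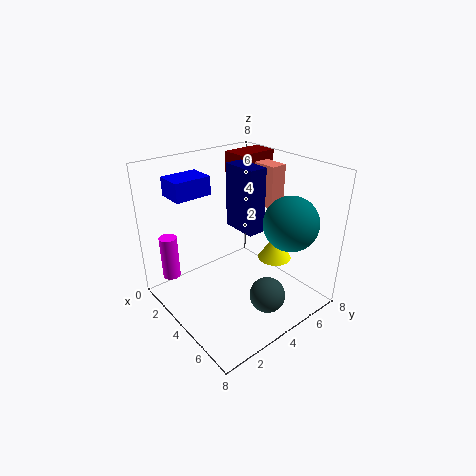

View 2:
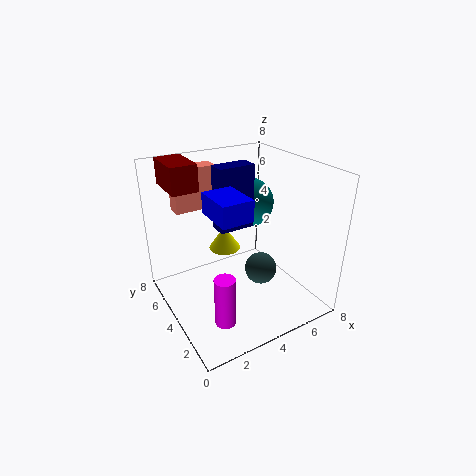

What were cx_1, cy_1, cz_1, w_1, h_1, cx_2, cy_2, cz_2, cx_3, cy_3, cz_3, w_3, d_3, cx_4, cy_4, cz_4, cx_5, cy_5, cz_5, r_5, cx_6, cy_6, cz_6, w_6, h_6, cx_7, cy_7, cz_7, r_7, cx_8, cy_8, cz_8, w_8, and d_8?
cx_1 = 3, cy_1 = 4, cz_1 = 4.5, w_1 = 2, h_1 = 3.5, cx_2 = 6, cy_2 = 4.5, cz_2 = 1, cx_3 = 1.5, cy_3 = 6.5, cz_3 = 5, w_3 = 2.5, d_3 = 1, cx_4 = 6, cy_4 = 6, cz_4 = 5, cx_5 = 1.5, cy_5 = 1, cz_5 = 1.5, r_5 = 0.5, cx_6 = 1.5, cy_6 = 1, cz_6 = 6.5, w_6 = 1.5, h_6 = 1, cx_7 = 4.5, cy_7 = 6.5, cz_7 = 2, r_7 = 1, cx_8 = 1, cy_8 = 5.5, cz_8 = 6.5, w_8 = 1.5, d_8 = 2.5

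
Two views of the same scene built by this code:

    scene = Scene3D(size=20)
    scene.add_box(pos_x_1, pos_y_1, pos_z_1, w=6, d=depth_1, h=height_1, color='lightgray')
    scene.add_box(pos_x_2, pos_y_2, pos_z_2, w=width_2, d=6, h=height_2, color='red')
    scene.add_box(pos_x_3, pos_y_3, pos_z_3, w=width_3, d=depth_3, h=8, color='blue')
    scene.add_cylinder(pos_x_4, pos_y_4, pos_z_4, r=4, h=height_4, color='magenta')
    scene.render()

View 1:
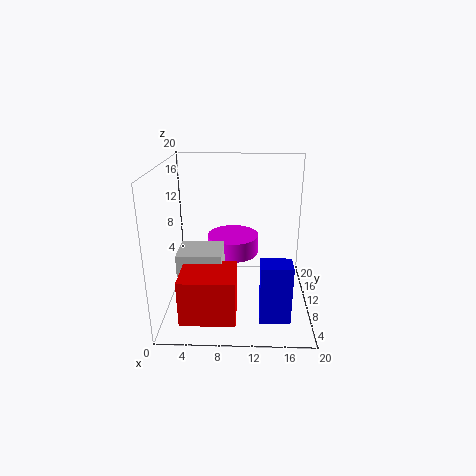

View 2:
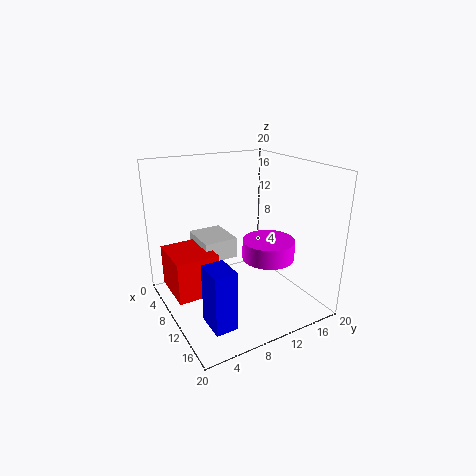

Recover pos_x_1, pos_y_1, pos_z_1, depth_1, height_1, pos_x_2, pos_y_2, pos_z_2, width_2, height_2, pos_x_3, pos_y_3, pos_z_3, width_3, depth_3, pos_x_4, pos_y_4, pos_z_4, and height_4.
pos_x_1 = 2; pos_y_1 = 6; pos_z_1 = 6; depth_1 = 5; height_1 = 3; pos_x_2 = 3; pos_y_2 = 1; pos_z_2 = 2; width_2 = 7; height_2 = 6; pos_x_3 = 13; pos_y_3 = 3; pos_z_3 = 1; width_3 = 4; depth_3 = 3; pos_x_4 = 9; pos_y_4 = 16; pos_z_4 = 5; height_4 = 3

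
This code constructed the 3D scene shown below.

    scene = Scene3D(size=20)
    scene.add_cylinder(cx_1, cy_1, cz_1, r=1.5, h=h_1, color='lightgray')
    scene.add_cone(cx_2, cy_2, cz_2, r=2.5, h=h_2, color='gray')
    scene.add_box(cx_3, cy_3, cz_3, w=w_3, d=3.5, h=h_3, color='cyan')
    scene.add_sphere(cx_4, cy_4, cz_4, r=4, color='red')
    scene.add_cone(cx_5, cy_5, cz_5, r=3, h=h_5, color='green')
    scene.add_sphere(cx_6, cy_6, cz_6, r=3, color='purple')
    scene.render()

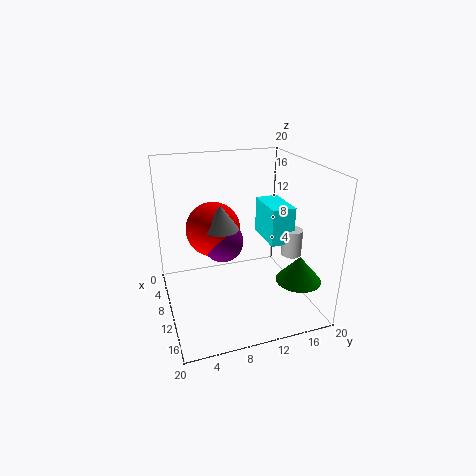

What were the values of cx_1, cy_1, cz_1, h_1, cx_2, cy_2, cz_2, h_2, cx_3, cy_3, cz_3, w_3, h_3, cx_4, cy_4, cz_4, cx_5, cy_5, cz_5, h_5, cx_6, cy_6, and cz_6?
cx_1 = 10, cy_1 = 18.5, cz_1 = 6, h_1 = 4, cx_2 = 8.5, cy_2 = 8, cz_2 = 11, h_2 = 3.5, cx_3 = 4, cy_3 = 15, cz_3 = 8, w_3 = 6.5, h_3 = 5.5, cx_4 = 6, cy_4 = 7.5, cz_4 = 10, cx_5 = 16, cy_5 = 16.5, cz_5 = 5.5, h_5 = 3.5, cx_6 = 7.5, cy_6 = 8.5, cz_6 = 8.5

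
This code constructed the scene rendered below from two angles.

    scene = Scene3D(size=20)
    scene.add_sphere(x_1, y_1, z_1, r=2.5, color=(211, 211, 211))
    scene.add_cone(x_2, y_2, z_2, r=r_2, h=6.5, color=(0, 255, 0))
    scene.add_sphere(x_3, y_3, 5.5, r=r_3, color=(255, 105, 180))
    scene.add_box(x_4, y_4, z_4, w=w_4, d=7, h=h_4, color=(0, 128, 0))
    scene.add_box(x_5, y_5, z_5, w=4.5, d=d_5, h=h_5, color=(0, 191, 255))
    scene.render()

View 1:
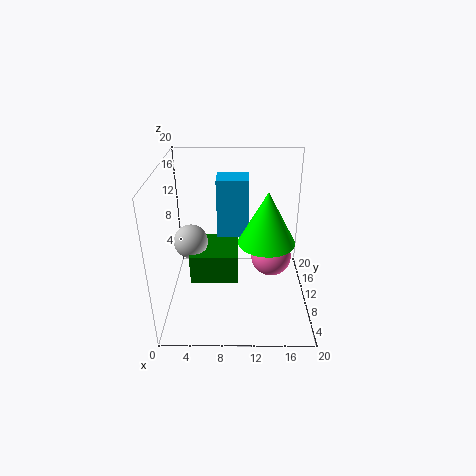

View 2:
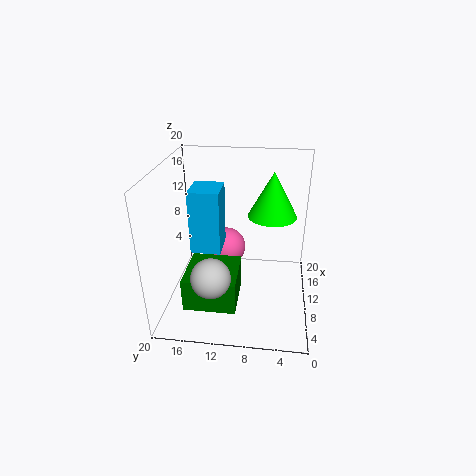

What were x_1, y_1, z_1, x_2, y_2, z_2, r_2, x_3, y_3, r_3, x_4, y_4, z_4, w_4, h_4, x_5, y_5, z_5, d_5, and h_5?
x_1 = 3
y_1 = 12.5
z_1 = 8
x_2 = 13.5
y_2 = 5.5
z_2 = 12
r_2 = 3.5
x_3 = 15
y_3 = 12.5
r_3 = 3
x_4 = 3
y_4 = 9.5
z_4 = 2.5
w_4 = 7
h_4 = 4.5
x_5 = 7
y_5 = 12
z_5 = 9
d_5 = 4
h_5 = 8.5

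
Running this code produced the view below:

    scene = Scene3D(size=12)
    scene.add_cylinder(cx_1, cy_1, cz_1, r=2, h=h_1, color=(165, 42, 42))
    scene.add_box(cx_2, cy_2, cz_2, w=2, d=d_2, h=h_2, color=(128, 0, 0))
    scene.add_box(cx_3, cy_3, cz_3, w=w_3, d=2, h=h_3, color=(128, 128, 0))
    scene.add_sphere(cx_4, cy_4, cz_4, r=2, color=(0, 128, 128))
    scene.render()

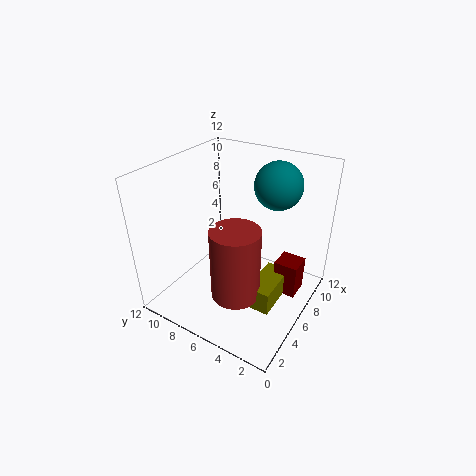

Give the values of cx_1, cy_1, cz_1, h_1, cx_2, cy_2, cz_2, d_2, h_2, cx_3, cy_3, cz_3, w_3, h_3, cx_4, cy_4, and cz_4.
cx_1 = 4; cy_1 = 5; cz_1 = 2; h_1 = 6; cx_2 = 7; cy_2 = 1; cz_2 = 1; d_2 = 2; h_2 = 3; cx_3 = 4; cy_3 = 2; cz_3 = 1; w_3 = 4; h_3 = 2; cx_4 = 9; cy_4 = 4; cz_4 = 10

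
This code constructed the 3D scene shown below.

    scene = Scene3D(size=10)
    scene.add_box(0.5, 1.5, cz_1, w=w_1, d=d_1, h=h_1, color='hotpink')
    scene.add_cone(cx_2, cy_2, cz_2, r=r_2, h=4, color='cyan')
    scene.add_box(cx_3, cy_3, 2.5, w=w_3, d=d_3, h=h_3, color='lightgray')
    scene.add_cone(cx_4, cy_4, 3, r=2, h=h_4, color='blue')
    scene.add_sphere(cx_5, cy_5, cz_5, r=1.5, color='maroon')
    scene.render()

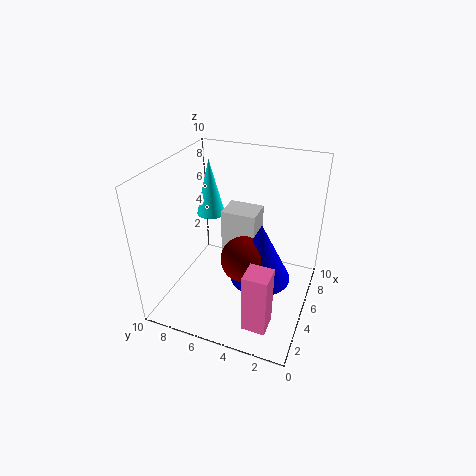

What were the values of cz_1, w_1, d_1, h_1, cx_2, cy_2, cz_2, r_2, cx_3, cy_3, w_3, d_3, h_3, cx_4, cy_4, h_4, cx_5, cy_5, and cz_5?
cz_1 = 1.5, w_1 = 1.5, d_1 = 1.5, h_1 = 4, cx_2 = 6, cy_2 = 7.5, cz_2 = 6, r_2 = 1, cx_3 = 5.5, cy_3 = 4, w_3 = 2, d_3 = 2.5, h_3 = 4, cx_4 = 4, cy_4 = 3, h_4 = 4, cx_5 = 3.5, cy_5 = 4, cz_5 = 4.5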